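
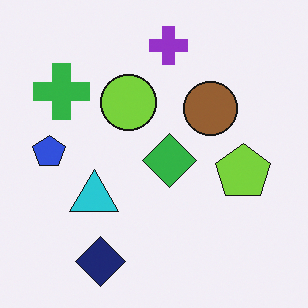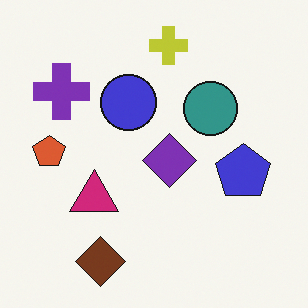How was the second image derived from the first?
It was hue-shifted by a moderate amount.

Every shape's color has rotated by the same amount around the hue wheel — a uniform hue shift.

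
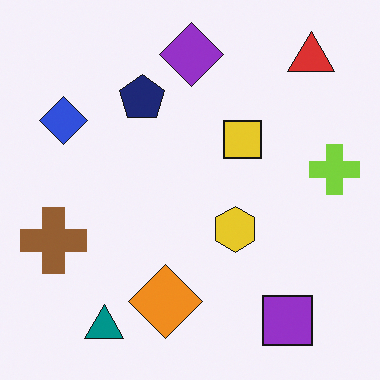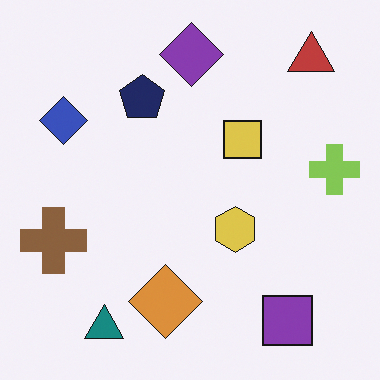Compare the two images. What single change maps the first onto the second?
This is the original image slightly desaturated.

All colors are more muted and greyish — a global saturation change.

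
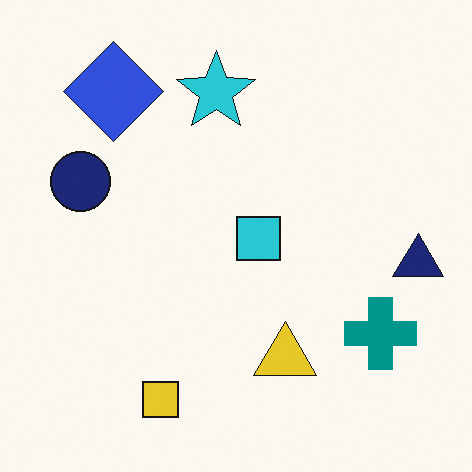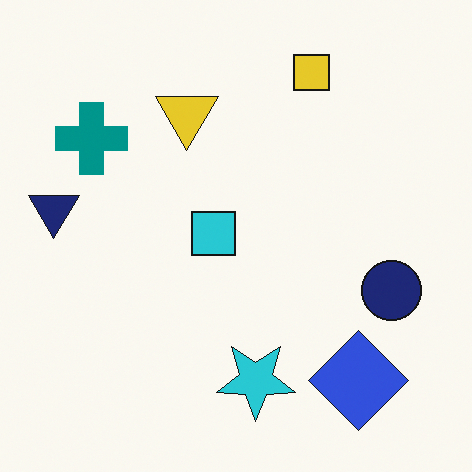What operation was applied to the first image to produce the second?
This is the original image rotated 180°.

The blue diamond sits in the top-left of the first image and the bottom-right of the second — consistent with a whole-image 180° rotation.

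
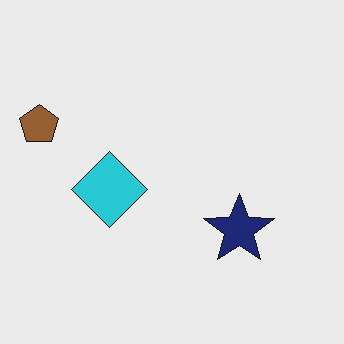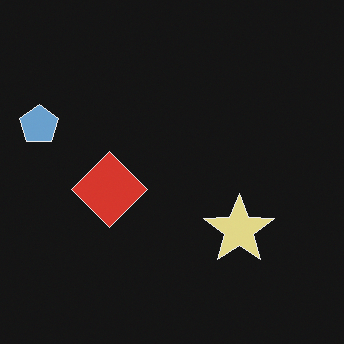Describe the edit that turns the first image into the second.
This is the original image color-inverted (negative).

The light background has become dark and every shape's color is its complement — a photographic negative.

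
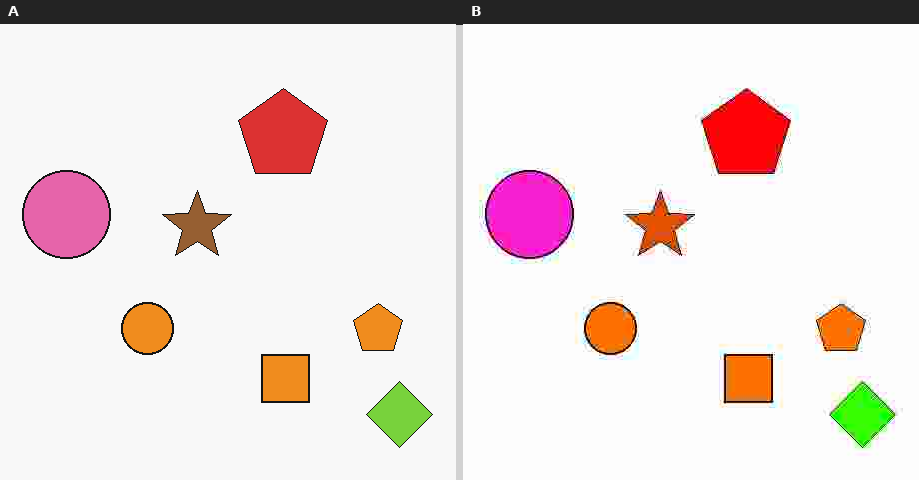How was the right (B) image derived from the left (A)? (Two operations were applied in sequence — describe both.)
The image was heavily oversaturated, then heavily JPEG-compressed with obvious blocking artifacts.

All colors are more vivid — a global saturation change. Blocky 8×8 compression artifacts appear around shape edges and the flat background shows ringing — characteristic JPEG degradation.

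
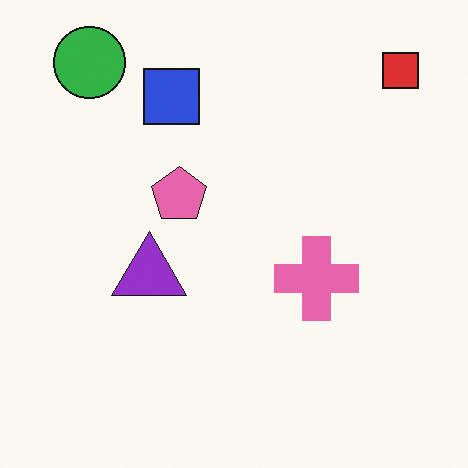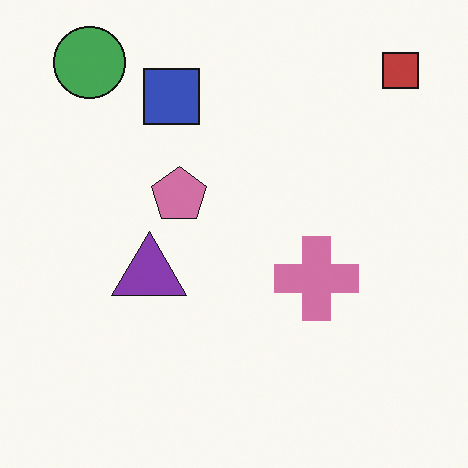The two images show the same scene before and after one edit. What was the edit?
Slightly desaturated.

All colors are more muted and greyish — a global saturation change.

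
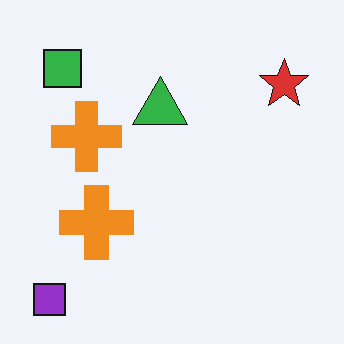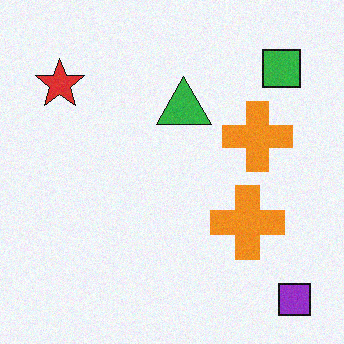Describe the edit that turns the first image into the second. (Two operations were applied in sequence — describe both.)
It was degraded with subtle gaussian noise, then flipped horizontally (left ↔ right).

Random speckle covers the whole image, including the flat background. The purple square is in the bottom-left of the first image and the bottom-right of the second — shapes on opposite sides of the vertical midline have swapped in a mirror flip.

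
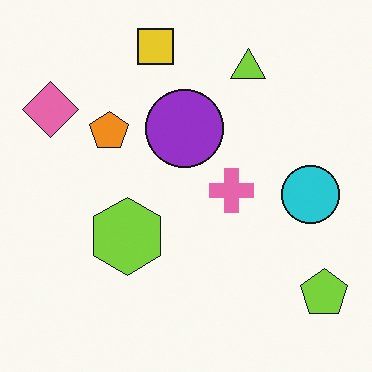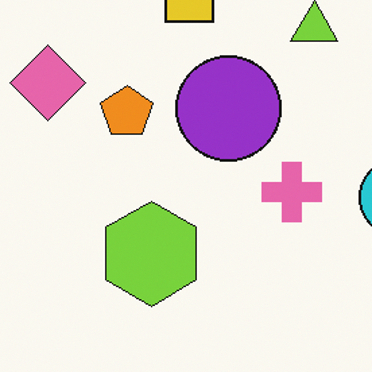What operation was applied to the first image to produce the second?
It was cropped slightly and scaled back up.

The visible shapes are larger and the field of view is narrower; shapes near the original edges may be partly or wholly outside the frame — a crop-and-rescale.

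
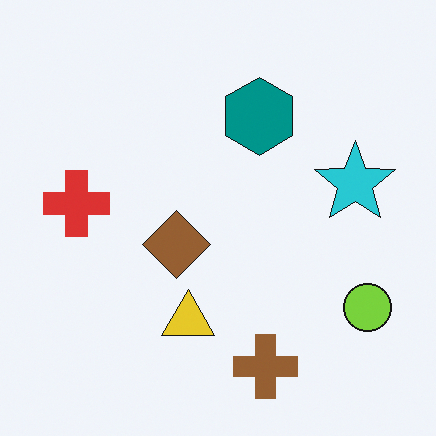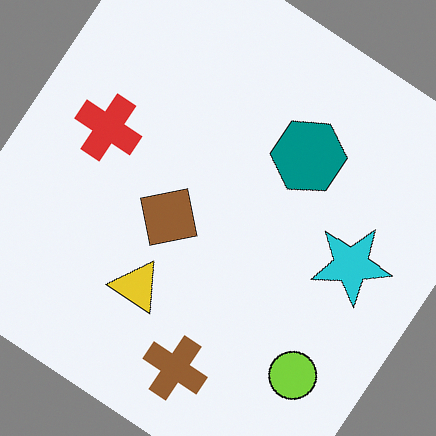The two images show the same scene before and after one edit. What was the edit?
It was rotated clockwise by a large amount — several tens of degrees.

Every shape is tilted by the same angle and the image corners show triangular fill wedges — a whole-image rotation by a non-right angle.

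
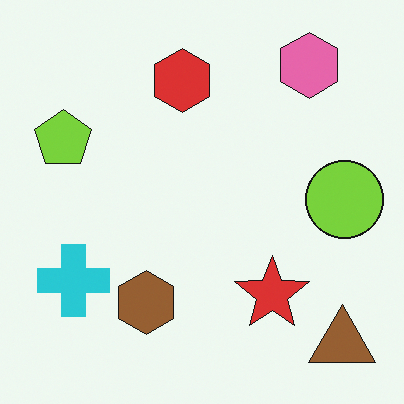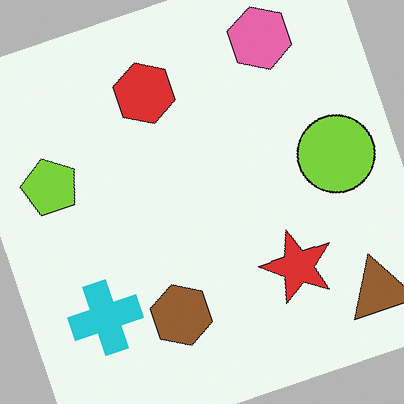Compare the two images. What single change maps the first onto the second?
The second image is the first rotated counter-clockwise by a clearly visible amount.

Every shape is tilted by the same angle and the image corners show triangular fill wedges — a whole-image rotation by a non-right angle.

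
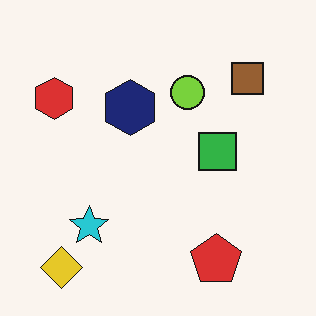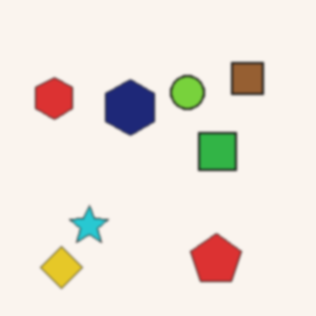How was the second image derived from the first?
The transformation is: given a subtle gaussian blur.

Shape edges and outlines are uniformly softened across the whole image.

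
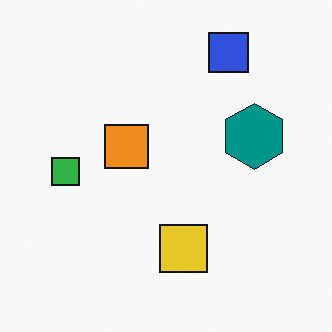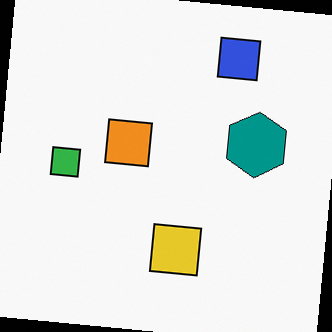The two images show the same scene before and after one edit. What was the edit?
This is the original image rotated clockwise by a few degrees.

Every shape is tilted by the same angle and the image corners show triangular fill wedges — a whole-image rotation by a non-right angle.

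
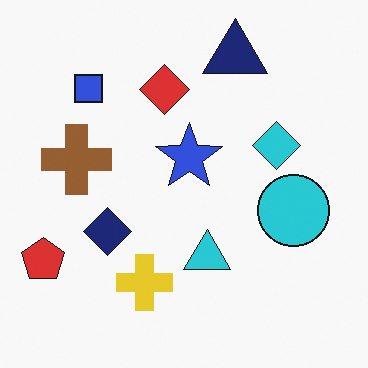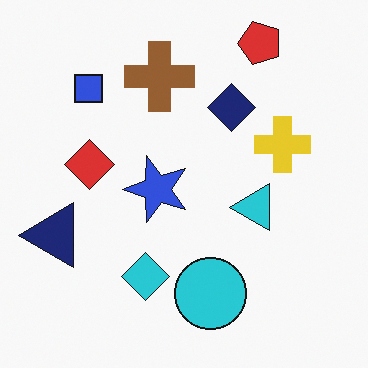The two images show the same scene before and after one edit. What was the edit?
The image was transposed (reflected across the top-left ↔ bottom-right diagonal).

Shapes have swapped their row and column positions — what was in the top-right is now in the bottom-left — a diagonal reflection.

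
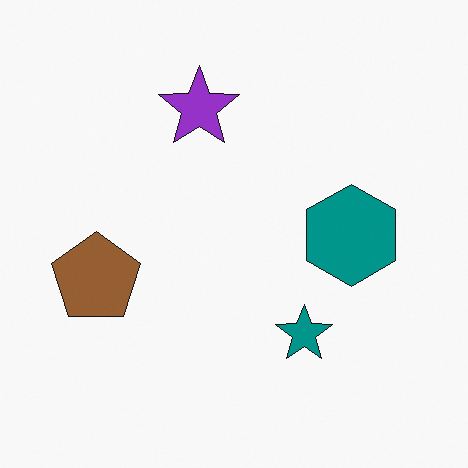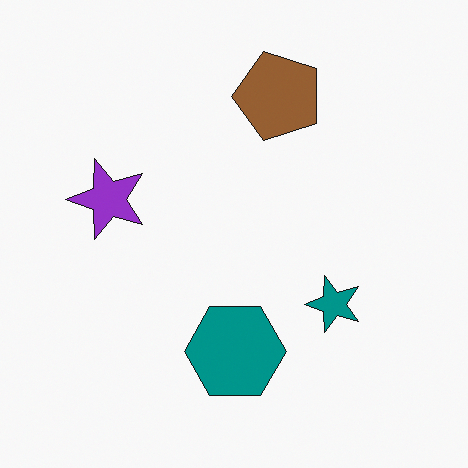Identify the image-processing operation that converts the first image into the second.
The transformation is: transposed (reflected across the top-left ↔ bottom-right diagonal).

Shapes have swapped their row and column positions — what was in the top-right is now in the bottom-left — a diagonal reflection.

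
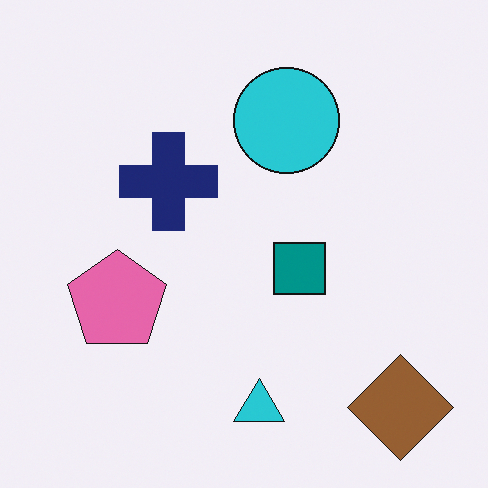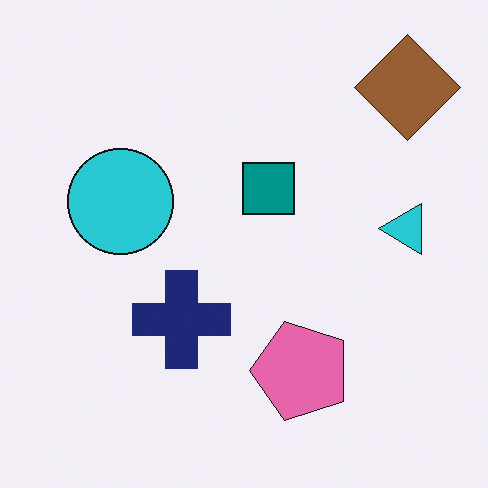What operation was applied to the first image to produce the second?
Rotated 90° counter-clockwise.

The brown diamond sits in the bottom-right of the first image and the top-right of the second — consistent with a whole-image 90° counter-clockwise rotation.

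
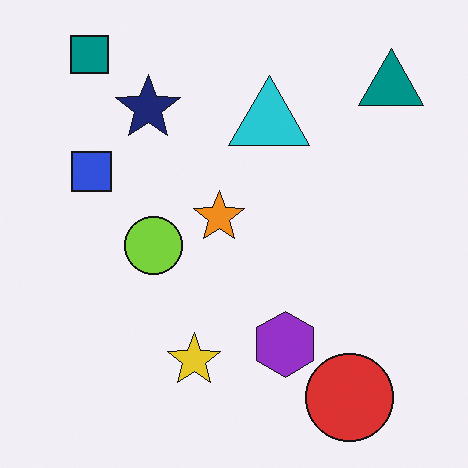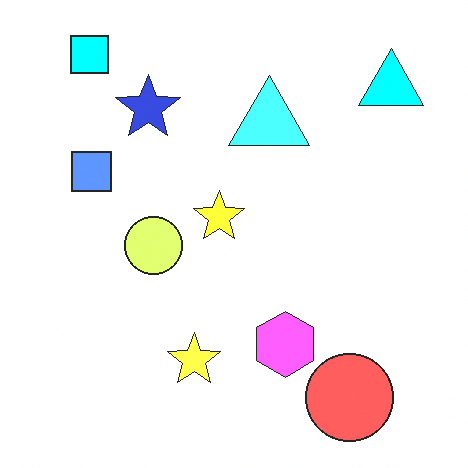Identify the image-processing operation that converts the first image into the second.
The image was substantially brightened.

Every pixel — background and shapes alike — is uniformly brightened.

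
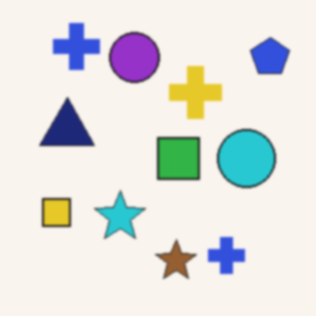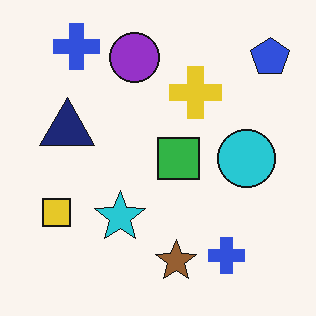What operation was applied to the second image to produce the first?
Lightly blurred.

Shape edges and outlines are uniformly softened across the whole image.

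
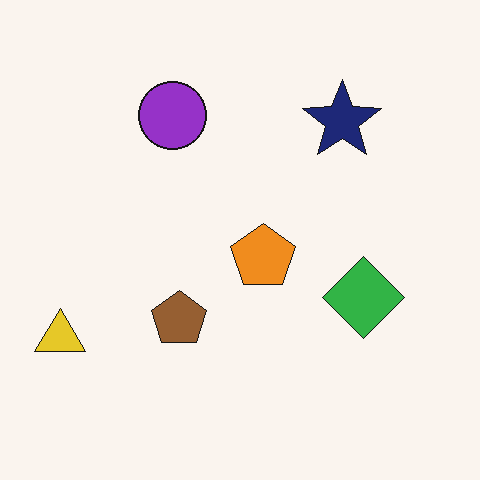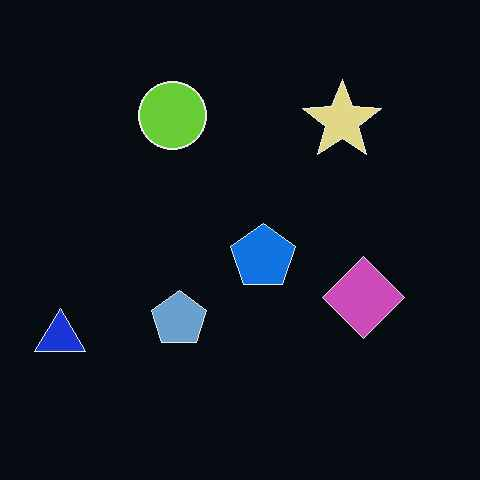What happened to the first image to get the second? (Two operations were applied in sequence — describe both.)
The image was color-inverted (negative), then JPEG-compressed with visible artifacts.

The light background has become dark and every shape's color is its complement — a photographic negative. Blocky 8×8 compression artifacts appear around shape edges and the flat background shows ringing — characteristic JPEG degradation.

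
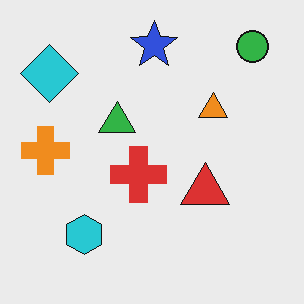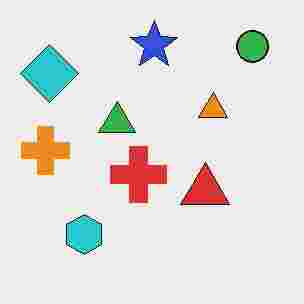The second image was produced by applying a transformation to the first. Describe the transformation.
This is the original image degraded with heavy JPEG compression.

Blocky 8×8 compression artifacts appear around shape edges and the flat background shows ringing — characteristic JPEG degradation.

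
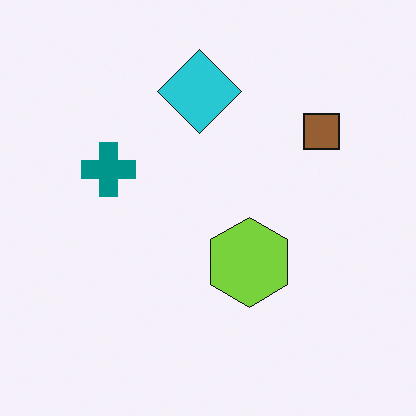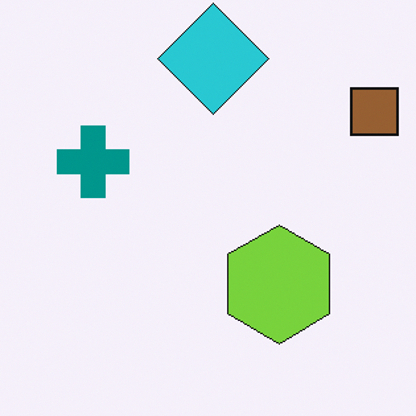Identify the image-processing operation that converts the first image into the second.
This is the original image cropped to a modestly smaller region and rescaled.

The visible shapes are larger and the field of view is narrower; shapes near the original edges may be partly or wholly outside the frame — a crop-and-rescale.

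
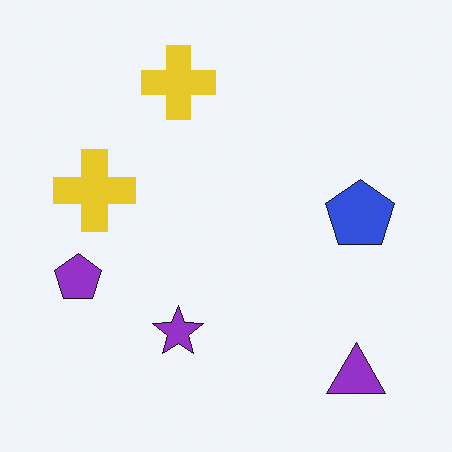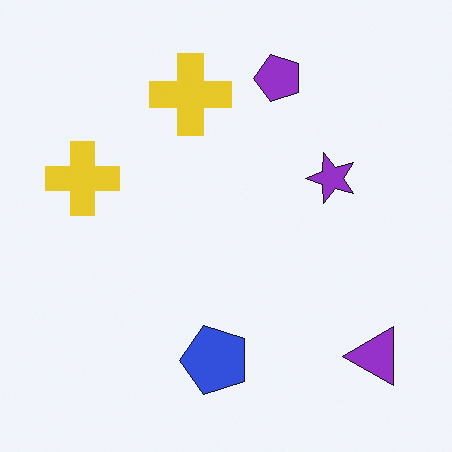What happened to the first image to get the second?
The second image is the first transposed (reflected across the top-left ↔ bottom-right diagonal).

Shapes have swapped their row and column positions — what was in the top-right is now in the bottom-left — a diagonal reflection.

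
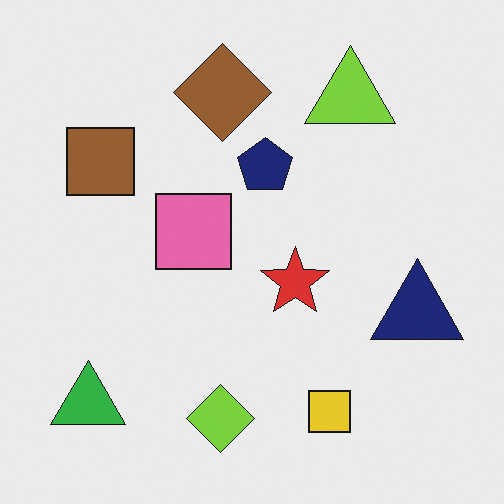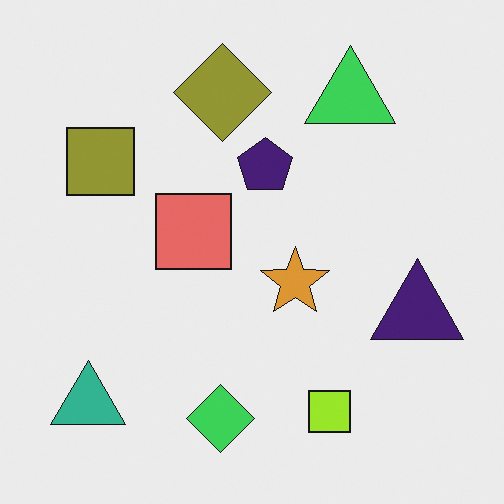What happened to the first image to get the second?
It was hue-shifted slightly.

Every shape's color has rotated by the same amount around the hue wheel — a uniform hue shift.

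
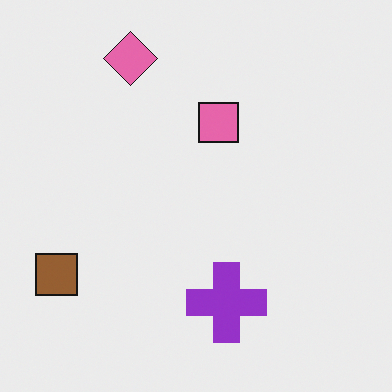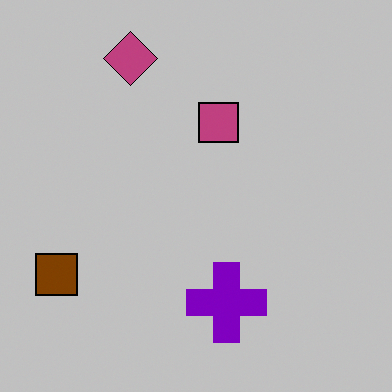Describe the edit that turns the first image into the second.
The image was aggressively posterized.

Each flat color has snapped to a coarser quantized level — most visibly, the near-white background has dropped to a flat grey.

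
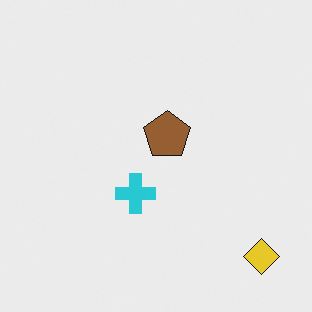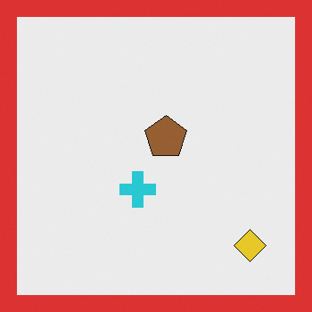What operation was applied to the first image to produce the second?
This is the original image framed with a red border.

A solid red frame runs around the edge of the second image, with the content slightly shrunk inside it.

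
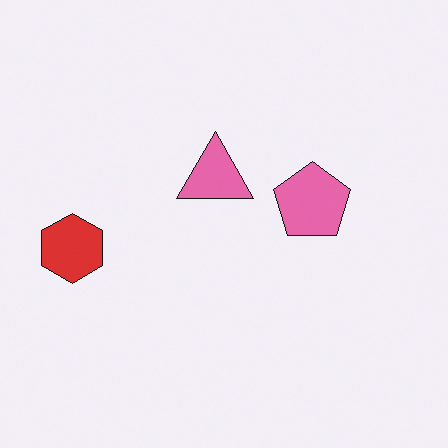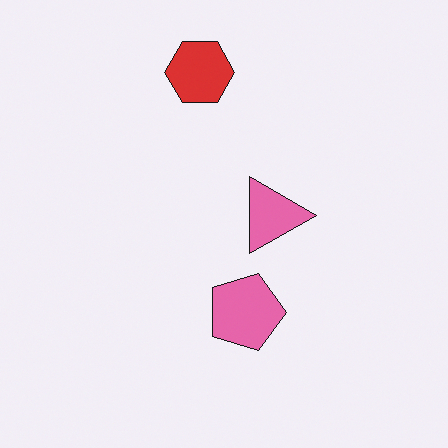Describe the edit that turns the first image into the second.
The transformation is: rotated 90° clockwise.

The red hexagon sits in the left of the first image and the top of the second — consistent with a whole-image 90° clockwise rotation.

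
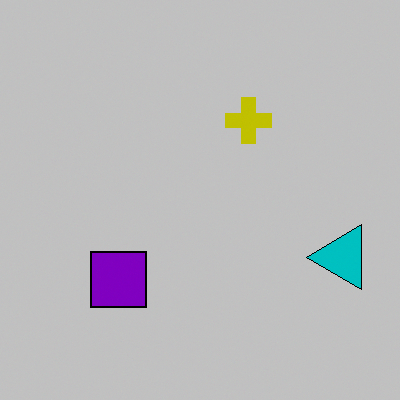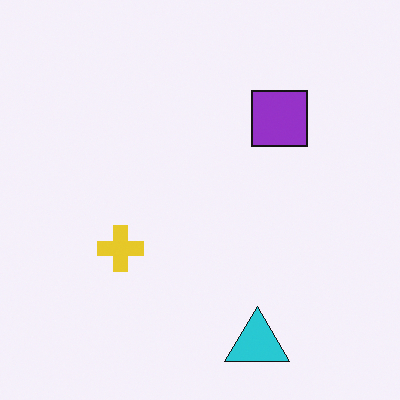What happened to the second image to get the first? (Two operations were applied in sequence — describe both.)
The first image is the second heavily posterized to just a handful of flat colors, then transposed (reflected across the top-left ↔ bottom-right diagonal).

Each flat color has snapped to a coarser quantized level — most visibly, the near-white background has dropped to a flat grey. Shapes have swapped their row and column positions — what was in the top-right is now in the bottom-left — a diagonal reflection.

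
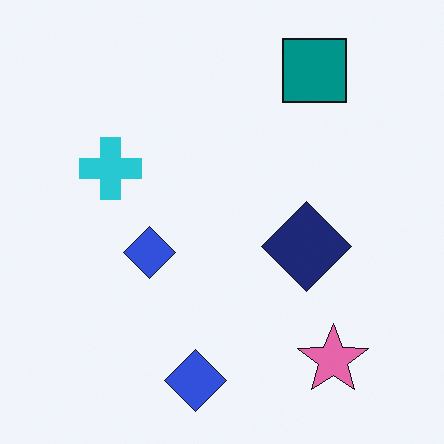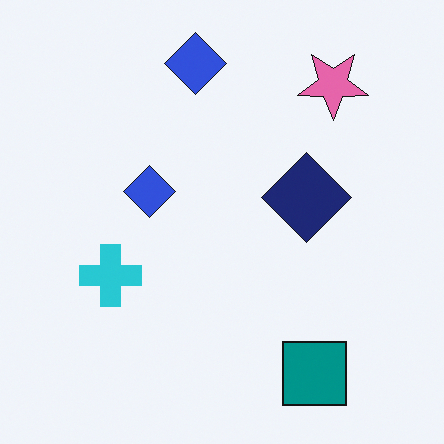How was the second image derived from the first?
It was flipped vertically (top ↔ bottom).

The teal square is in the top-right of the first image and the bottom-right of the second — shapes on opposite sides of the horizontal midline have swapped in a mirror flip.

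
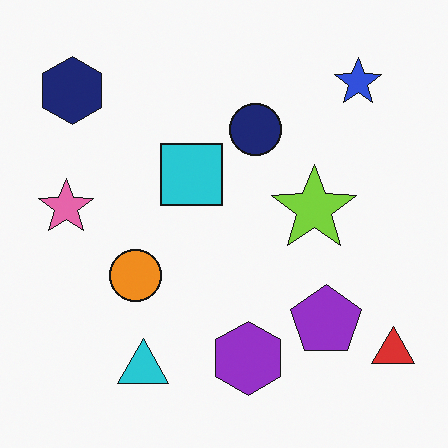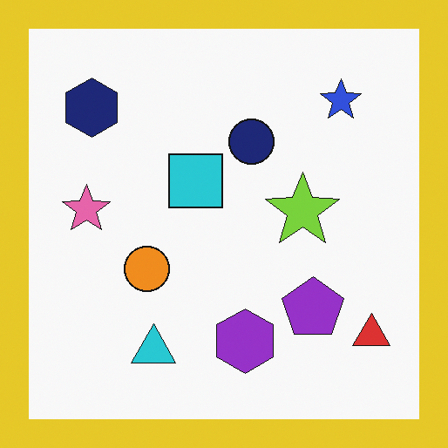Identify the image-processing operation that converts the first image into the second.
It was framed with a yellow border.

A solid yellow frame runs around the edge of the second image, with the content slightly shrunk inside it.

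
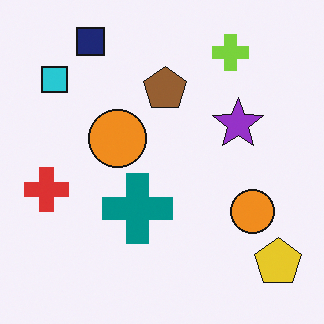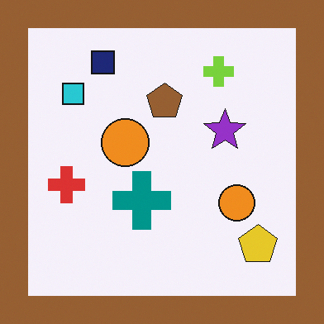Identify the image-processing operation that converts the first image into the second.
Framed with a brown border.

A solid brown frame runs around the edge of the second image, with the content slightly shrunk inside it.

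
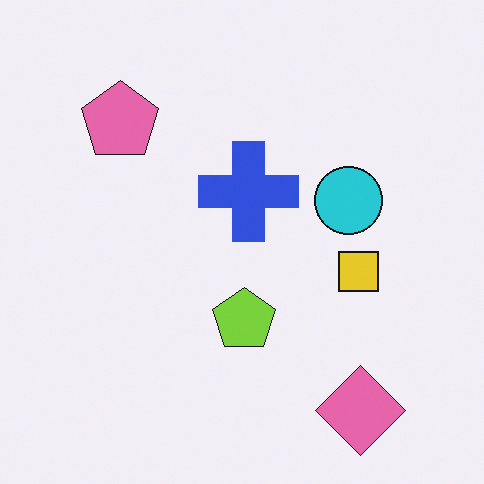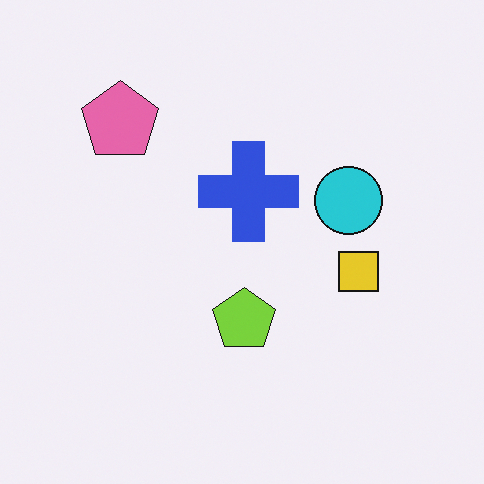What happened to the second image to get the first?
The image was overlaid with an additional pink diamond.

A pink diamond appears in the first image that is absent from the second.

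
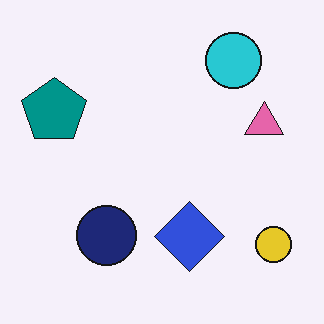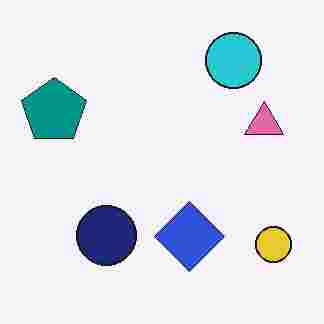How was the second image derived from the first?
This is the original image degraded with heavy JPEG compression.

Blocky 8×8 compression artifacts appear around shape edges and the flat background shows ringing — characteristic JPEG degradation.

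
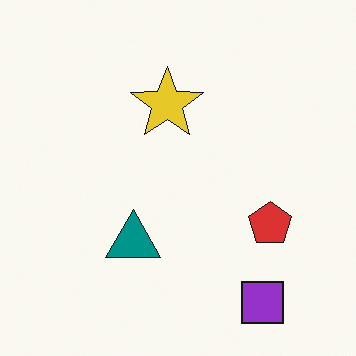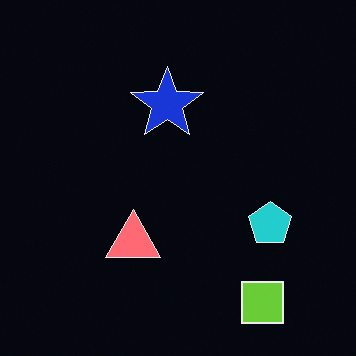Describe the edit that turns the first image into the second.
The image was color-inverted (negative).

The light background has become dark and every shape's color is its complement — a photographic negative.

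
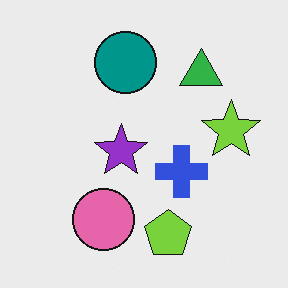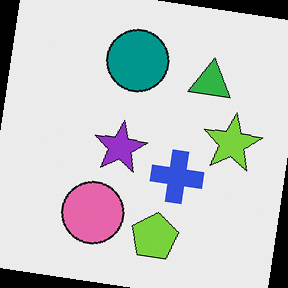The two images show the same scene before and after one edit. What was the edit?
The image was rotated clockwise by a slight angle.

Every shape is tilted by the same angle and the image corners show triangular fill wedges — a whole-image rotation by a non-right angle.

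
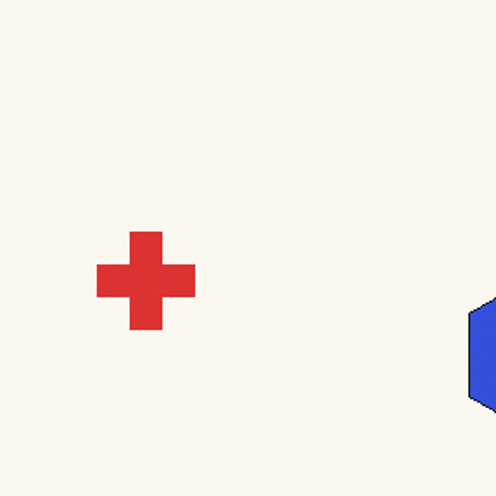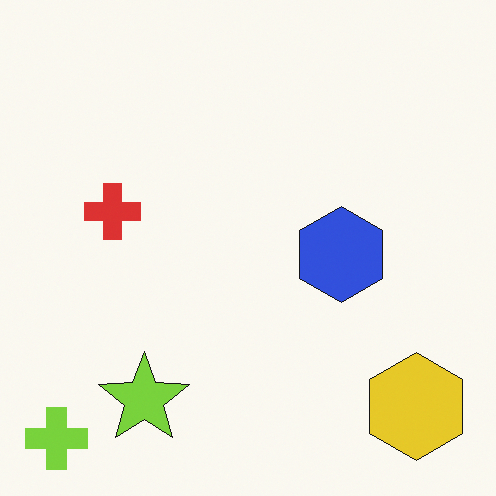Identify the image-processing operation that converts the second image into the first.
It was cropped tightly and scaled back up.

The visible shapes are larger and the field of view is narrower; shapes near the original edges may be partly or wholly outside the frame — a crop-and-rescale.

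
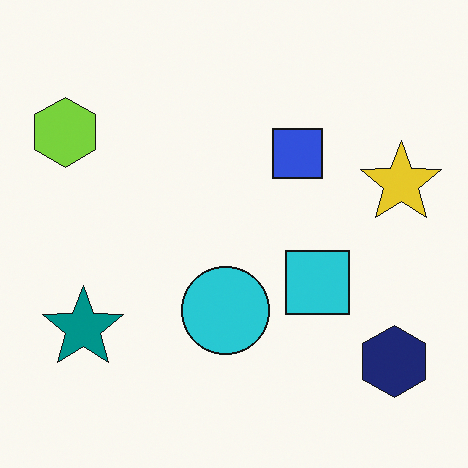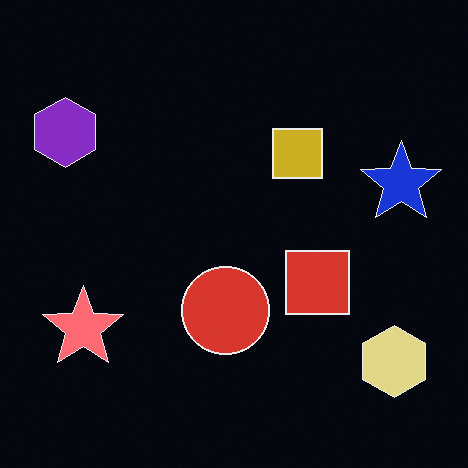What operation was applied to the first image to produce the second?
The image was color-inverted (negative).

The light background has become dark and every shape's color is its complement — a photographic negative.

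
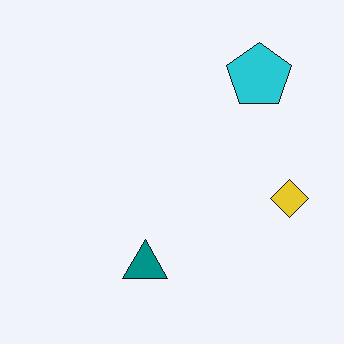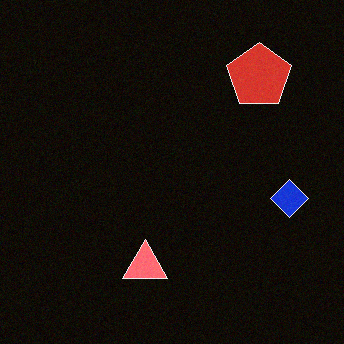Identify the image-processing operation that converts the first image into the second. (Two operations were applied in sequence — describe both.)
The image was color-inverted (negative), then degraded with subtle gaussian noise.

The light background has become dark and every shape's color is its complement — a photographic negative. Random speckle covers the whole image, including the flat background.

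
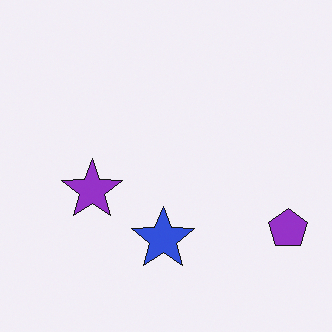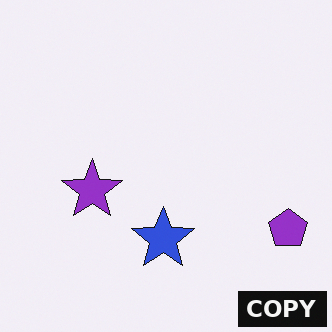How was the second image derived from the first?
The transformation is: watermarked with the text "COPY" in the lower-right corner.

A dark label reading "COPY" appears in the lower-right corner.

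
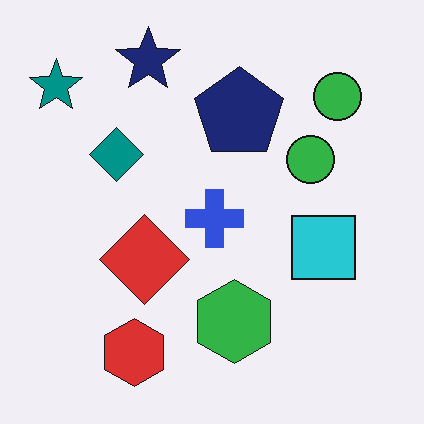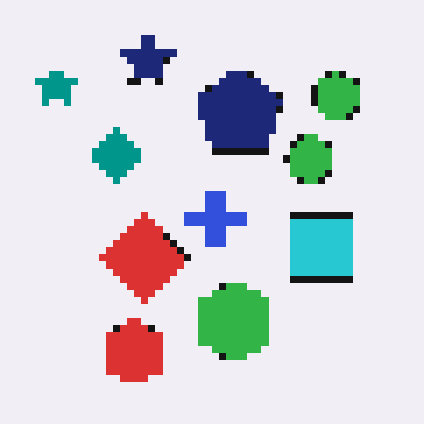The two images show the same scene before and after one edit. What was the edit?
Moderately pixelated.

Shapes are reduced to large square blocks; fine edges and outlines are lost — a downscale-then-upscale (mosaic) effect.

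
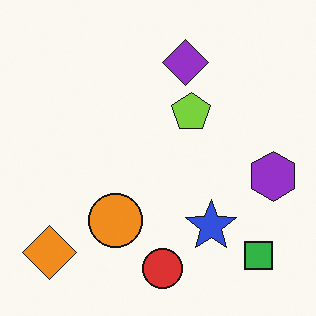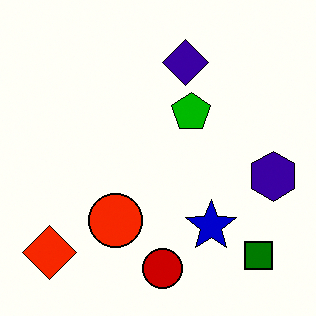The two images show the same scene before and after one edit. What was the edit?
It was given much higher contrast.

Tones are pushed away from mid-grey across the whole image — a global contrast change.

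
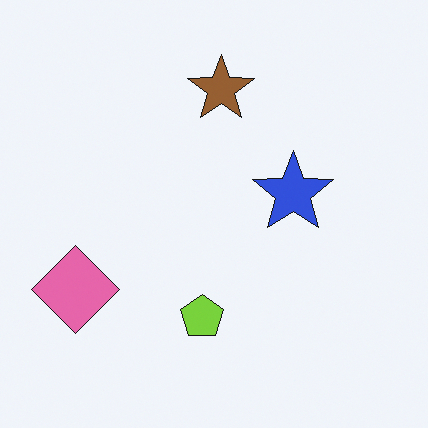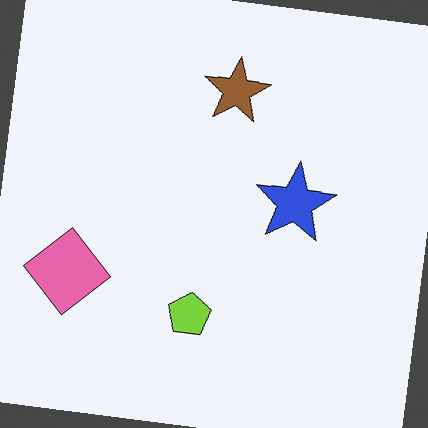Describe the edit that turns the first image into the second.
It was rotated clockwise by a small amount.

Every shape is tilted by the same angle and the image corners show triangular fill wedges — a whole-image rotation by a non-right angle.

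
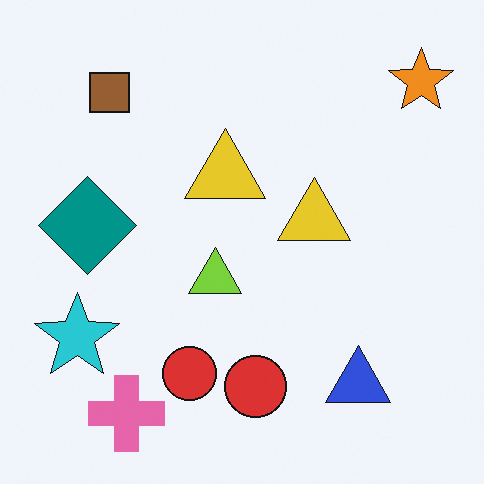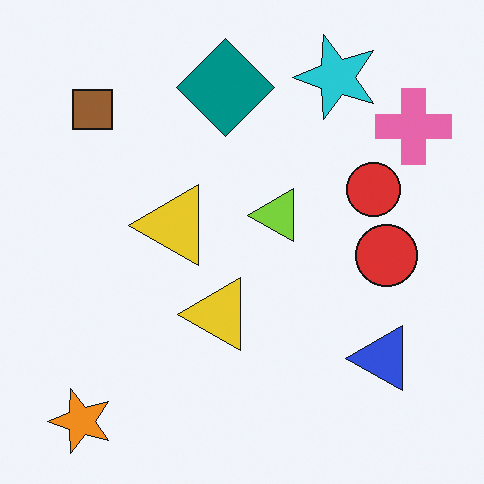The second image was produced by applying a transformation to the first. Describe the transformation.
The second image is the first transposed (reflected across the top-left ↔ bottom-right diagonal).

Shapes have swapped their row and column positions — what was in the top-right is now in the bottom-left — a diagonal reflection.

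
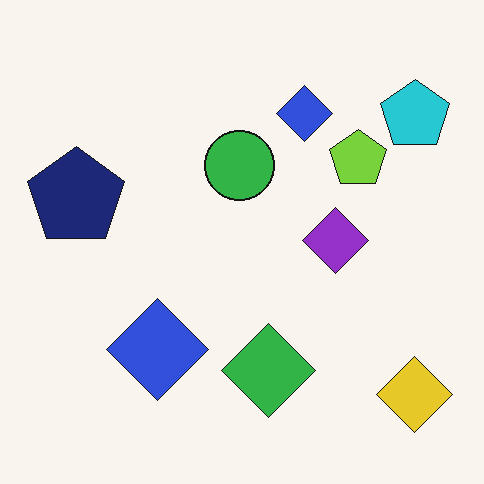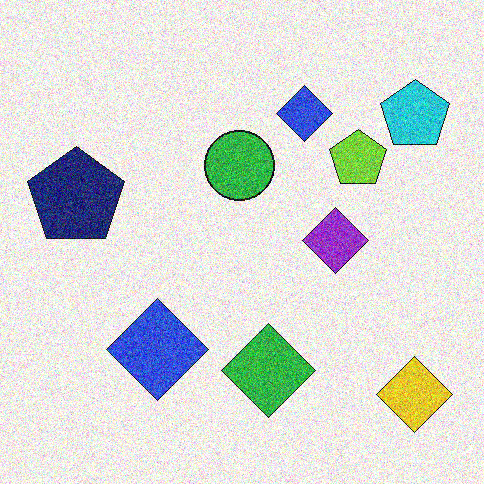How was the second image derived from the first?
Degraded with strong gaussian noise.

Random speckle covers the whole image, including the flat background.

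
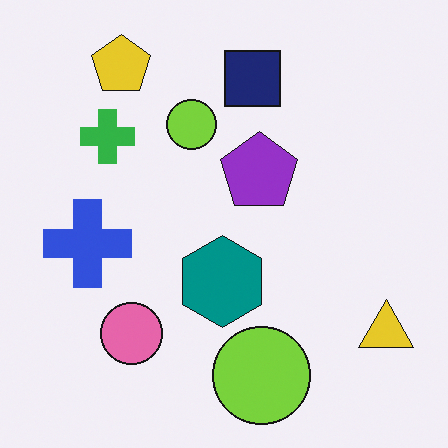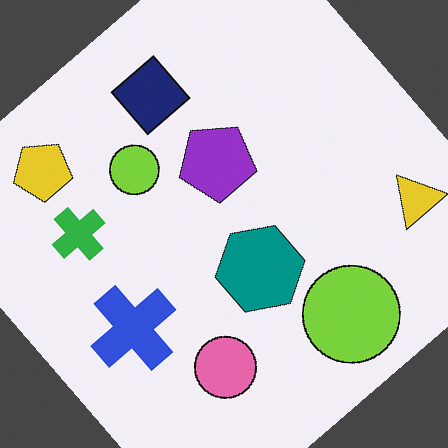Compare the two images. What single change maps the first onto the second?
This is the original image rotated counter-clockwise by a large amount — several tens of degrees.

Every shape is tilted by the same angle and the image corners show triangular fill wedges — a whole-image rotation by a non-right angle.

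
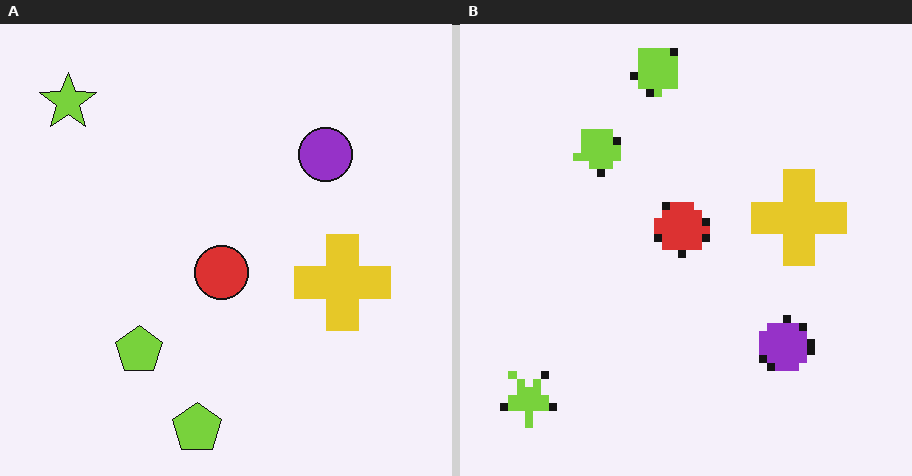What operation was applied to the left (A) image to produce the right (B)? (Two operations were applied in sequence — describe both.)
The right (B) image is the left (A) pixelated into visible square blocks, then flipped vertically (top ↔ bottom).

Shapes are reduced to large square blocks; fine edges and outlines are lost — a downscale-then-upscale (mosaic) effect. The lime star is in the top-left of the left (A) image and the bottom-left of the right (B) — shapes on opposite sides of the horizontal midline have swapped in a mirror flip.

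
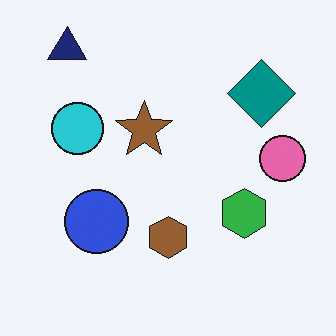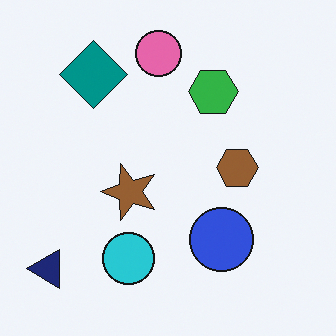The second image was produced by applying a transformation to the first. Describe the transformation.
It was rotated 90° counter-clockwise.

The navy triangle sits in the top-left of the first image and the bottom-left of the second — consistent with a whole-image 90° counter-clockwise rotation.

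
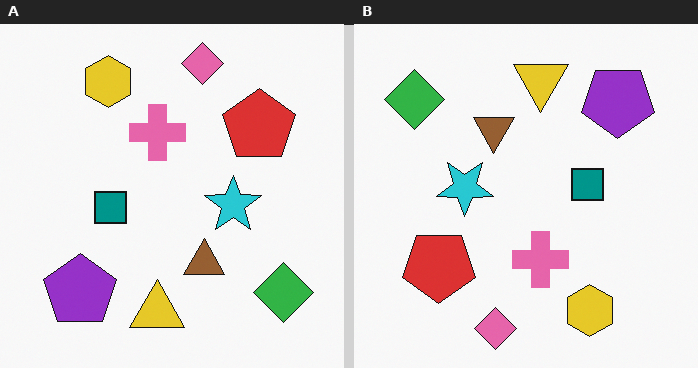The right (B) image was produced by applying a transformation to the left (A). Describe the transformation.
This is the original image rotated 180°.

The green diamond sits in the bottom-right of the left (A) image and the top-left of the right (B) — consistent with a whole-image 180° rotation.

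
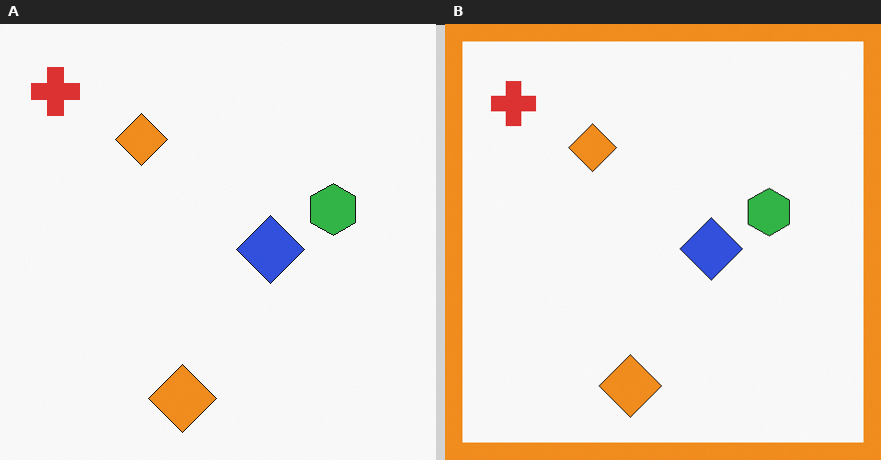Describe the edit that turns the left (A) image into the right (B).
The image was framed with a orange border.

A solid orange frame runs around the edge of the right (B) image, with the content slightly shrunk inside it.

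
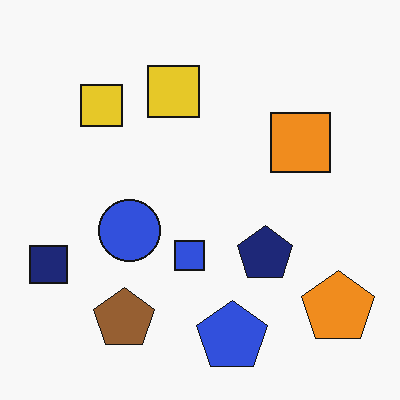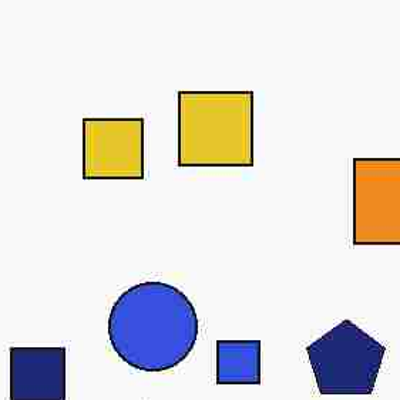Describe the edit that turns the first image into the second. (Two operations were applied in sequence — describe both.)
This is the original image degraded with heavy JPEG compression, then cropped to a modestly smaller region and rescaled.

Blocky 8×8 compression artifacts appear around shape edges and the flat background shows ringing — characteristic JPEG degradation. The visible shapes are larger and the field of view is narrower; shapes near the original edges may be partly or wholly outside the frame — a crop-and-rescale.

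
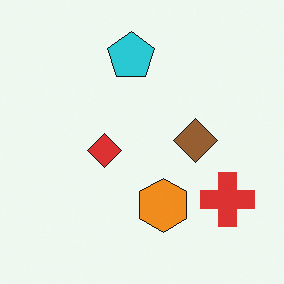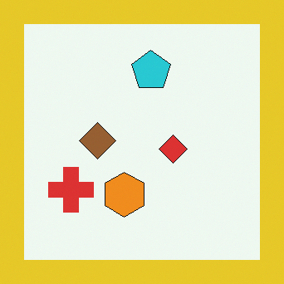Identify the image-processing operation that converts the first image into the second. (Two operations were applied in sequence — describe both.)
It was flipped horizontally (left ↔ right), then framed with a yellow border.

The red cross is in the bottom-right of the first image and the bottom-left of the second — shapes on opposite sides of the vertical midline have swapped in a mirror flip. A solid yellow frame runs around the edge of the second image, with the content slightly shrunk inside it.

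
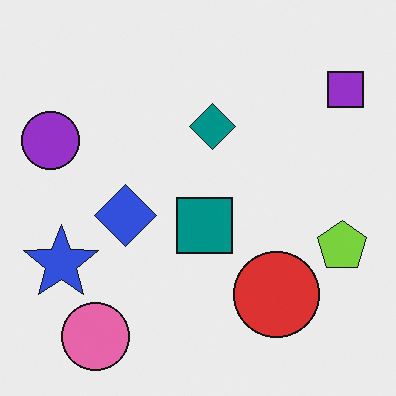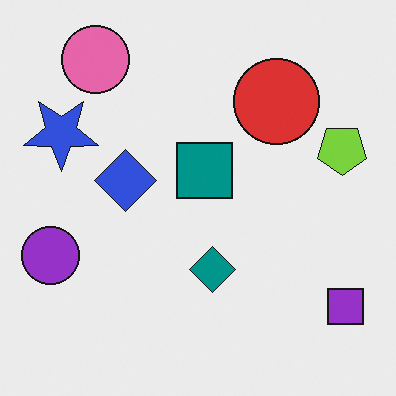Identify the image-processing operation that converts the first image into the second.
This is the original image flipped vertically (top ↔ bottom).

The pink circle is in the bottom-left of the first image and the top-left of the second — shapes on opposite sides of the horizontal midline have swapped in a mirror flip.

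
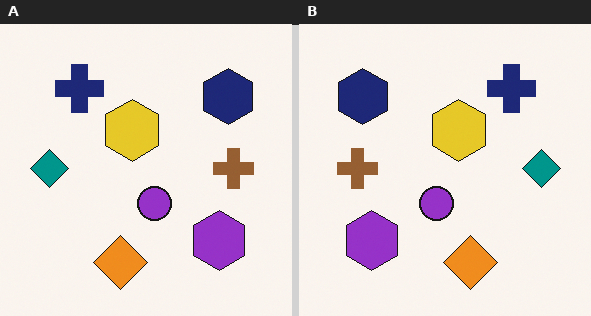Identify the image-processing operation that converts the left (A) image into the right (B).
The transformation is: flipped horizontally (left ↔ right).

The teal diamond is in the left of the left (A) image and the right of the right (B) — shapes on opposite sides of the vertical midline have swapped in a mirror flip.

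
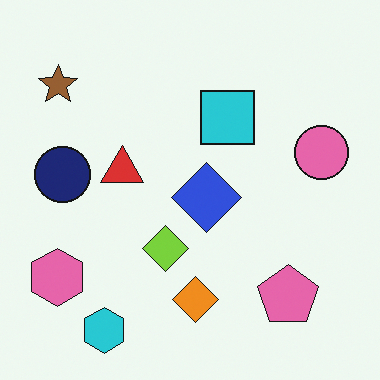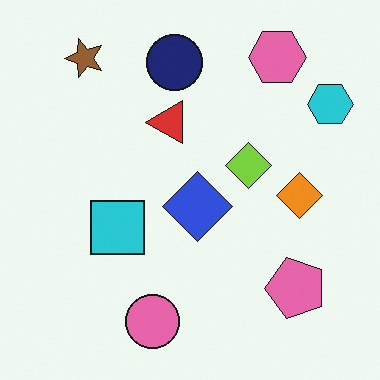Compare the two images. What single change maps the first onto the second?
The image was transposed (reflected across the top-left ↔ bottom-right diagonal).

Shapes have swapped their row and column positions — what was in the top-right is now in the bottom-left — a diagonal reflection.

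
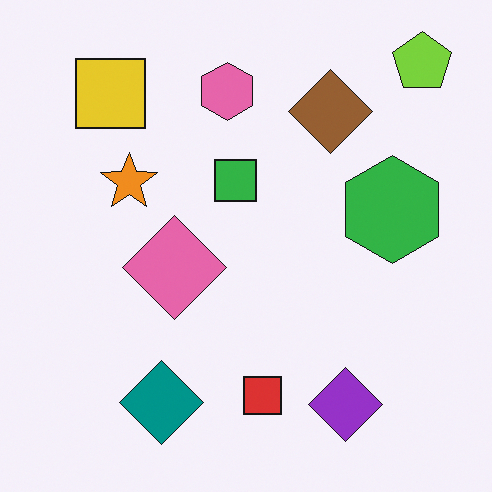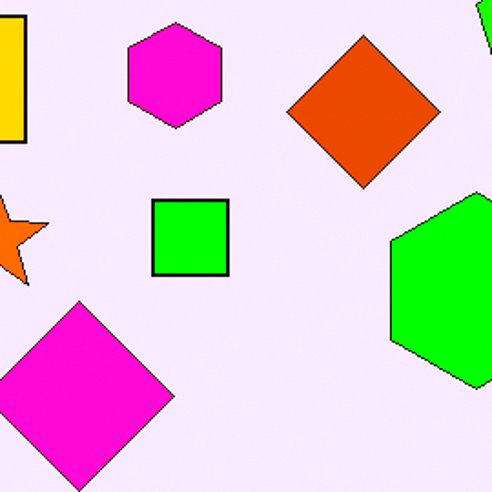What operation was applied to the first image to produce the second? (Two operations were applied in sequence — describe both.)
The second image is the first cropped to a noticeably smaller region and rescaled, then made much more vivid (saturation change).

The visible shapes are larger and the field of view is narrower; shapes near the original edges may be partly or wholly outside the frame — a crop-and-rescale. All colors are more vivid — a global saturation change.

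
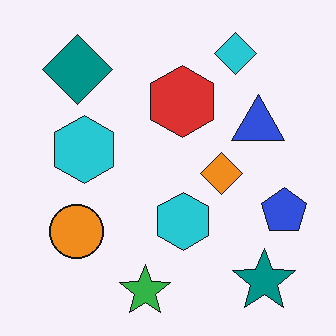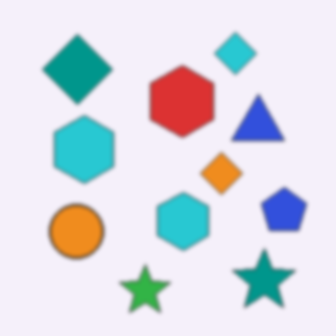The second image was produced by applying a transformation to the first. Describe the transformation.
The transformation is: lightly blurred.

Shape edges and outlines are uniformly softened across the whole image.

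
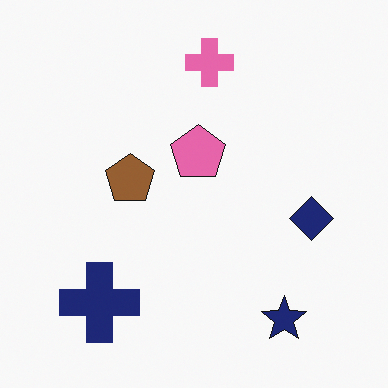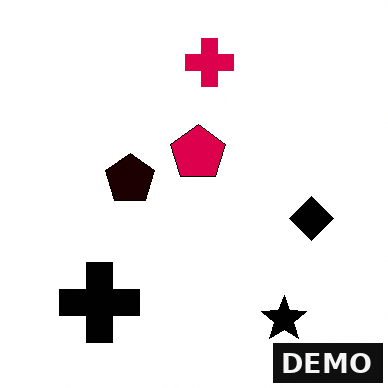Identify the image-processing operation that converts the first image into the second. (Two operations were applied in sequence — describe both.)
The transformation is: boosted in contrast, then watermarked with the text "DEMO" in the lower-right corner.

Tones are pushed away from mid-grey across the whole image — a global contrast change. A dark label reading "DEMO" appears in the lower-right corner.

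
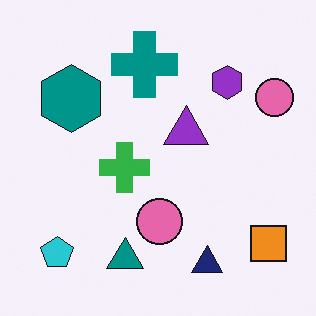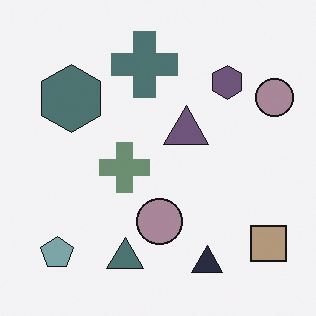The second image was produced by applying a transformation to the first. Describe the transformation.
The transformation is: heavily desaturated.

All colors are more muted and greyish — a global saturation change.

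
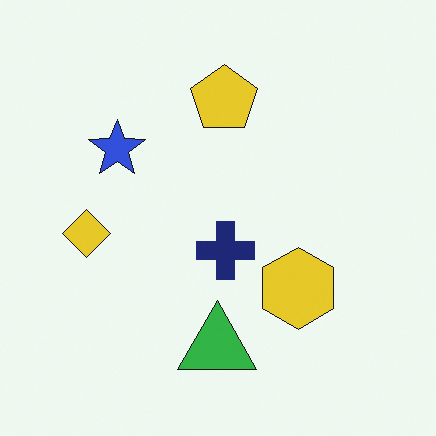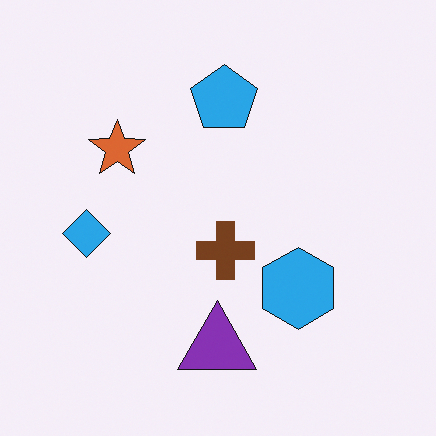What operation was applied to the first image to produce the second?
Hue-shifted by a moderate amount.

Every shape's color has rotated by the same amount around the hue wheel — a uniform hue shift.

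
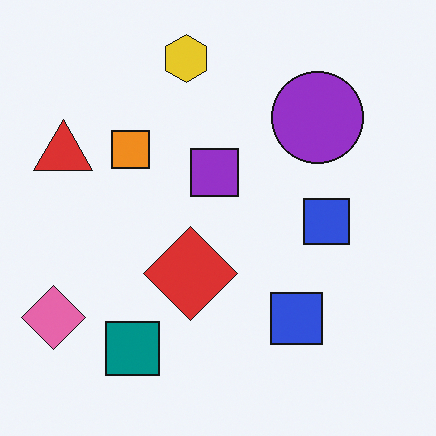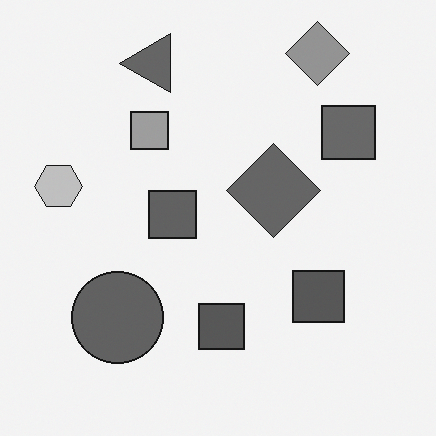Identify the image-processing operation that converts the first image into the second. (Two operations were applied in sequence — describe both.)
It was transposed (reflected across the top-left ↔ bottom-right diagonal), then converted to grayscale.

Shapes have swapped their row and column positions — what was in the top-right is now in the bottom-left — a diagonal reflection. All color is removed — every shape is now a shade of grey.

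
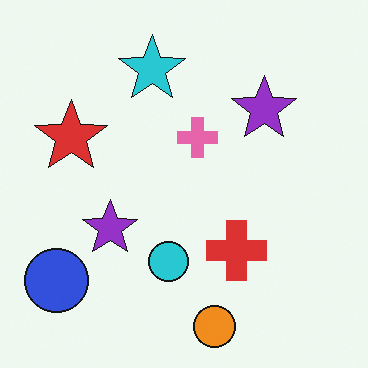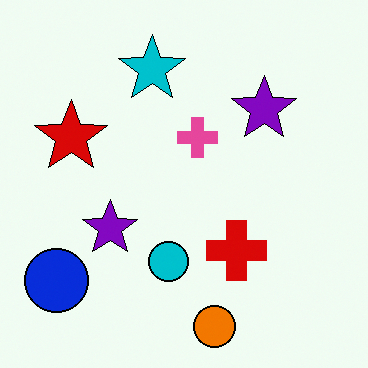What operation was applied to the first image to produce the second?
The image was given slightly increased contrast.

Tones are pushed away from mid-grey across the whole image — a global contrast change.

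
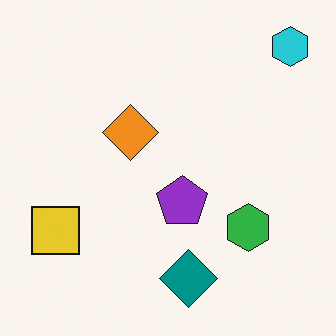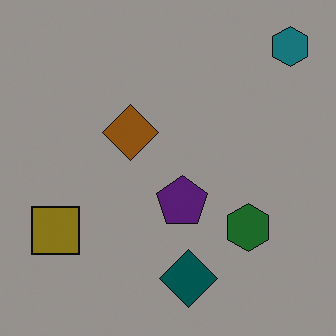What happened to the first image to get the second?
This is the original image noticeably darkened.

Every pixel — background and shapes alike — is uniformly darkened.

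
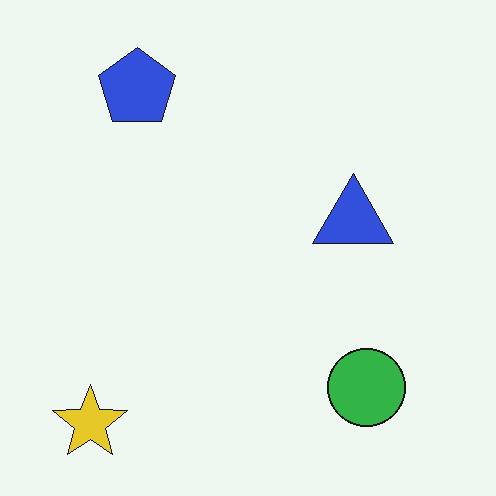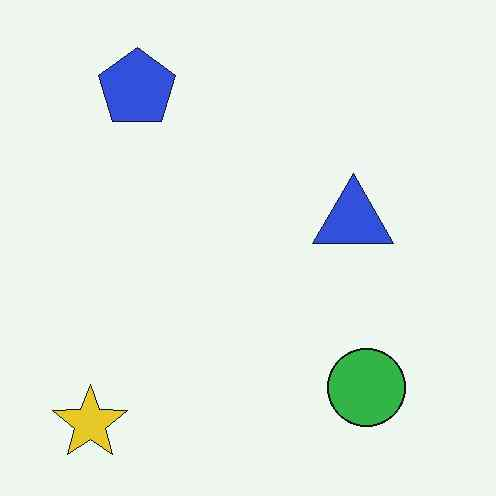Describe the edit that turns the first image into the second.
The transformation is: given moderate JPEG compression.

Blocky 8×8 compression artifacts appear around shape edges and the flat background shows ringing — characteristic JPEG degradation.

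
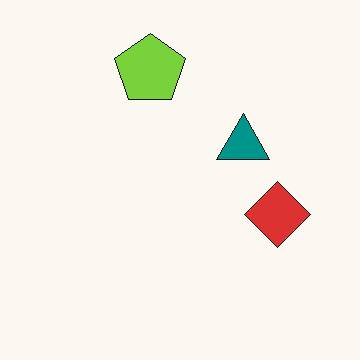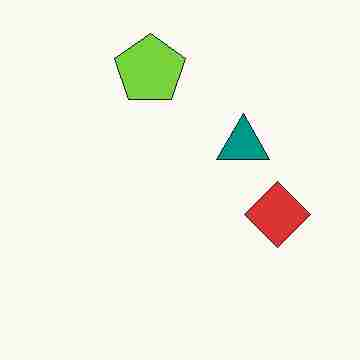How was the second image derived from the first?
This is the original image heavily JPEG-compressed with obvious blocking artifacts.

Blocky 8×8 compression artifacts appear around shape edges and the flat background shows ringing — characteristic JPEG degradation.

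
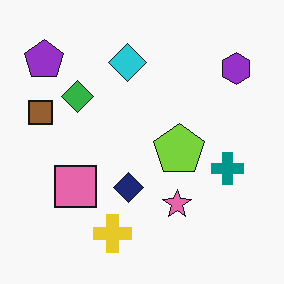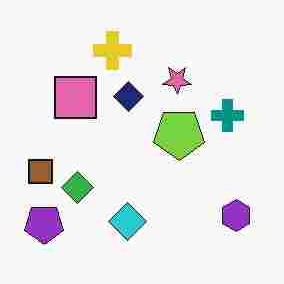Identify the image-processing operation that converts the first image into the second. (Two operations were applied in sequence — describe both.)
The transformation is: heavily JPEG-compressed with obvious blocking artifacts, then flipped vertically (top ↔ bottom).

Blocky 8×8 compression artifacts appear around shape edges and the flat background shows ringing — characteristic JPEG degradation. The yellow cross is in the bottom of the first image and the top of the second — shapes on opposite sides of the horizontal midline have swapped in a mirror flip.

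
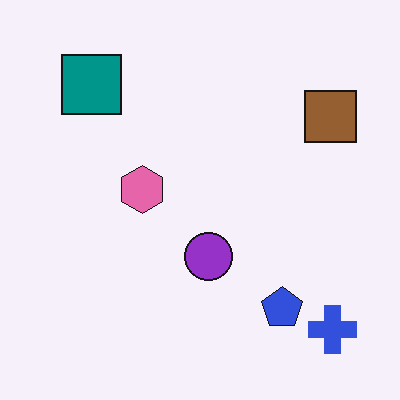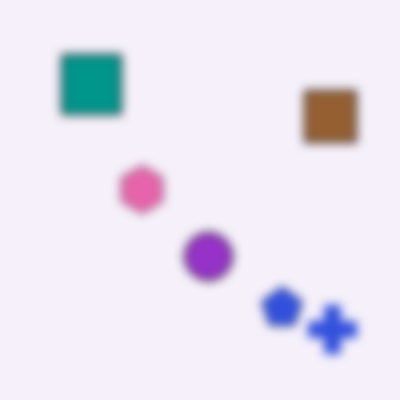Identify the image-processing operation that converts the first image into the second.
The transformation is: moderately blurred.

Shape edges and outlines are uniformly softened across the whole image.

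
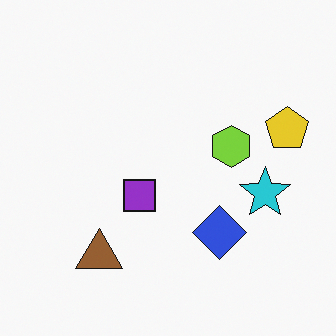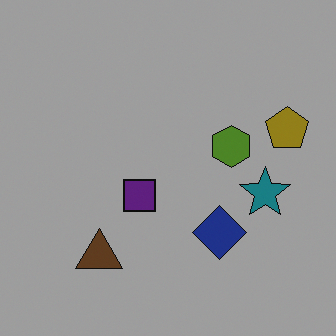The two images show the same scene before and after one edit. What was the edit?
The image was darkened a lot.

Every pixel — background and shapes alike — is uniformly darkened.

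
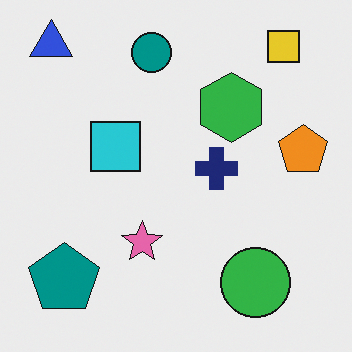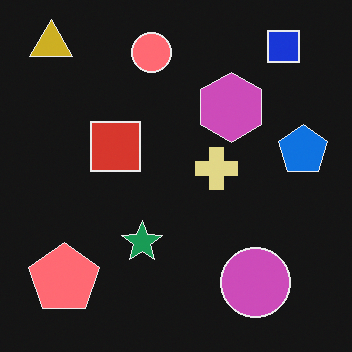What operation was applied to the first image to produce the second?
Color-inverted (negative).

The light background has become dark and every shape's color is its complement — a photographic negative.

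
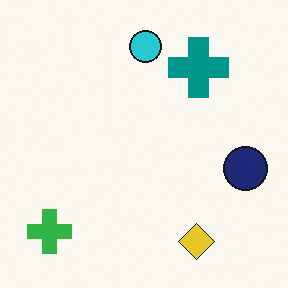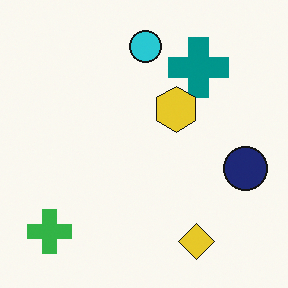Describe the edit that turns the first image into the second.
The transformation is: overlaid with an additional yellow hexagon.

A yellow hexagon appears in the second image that is absent from the first.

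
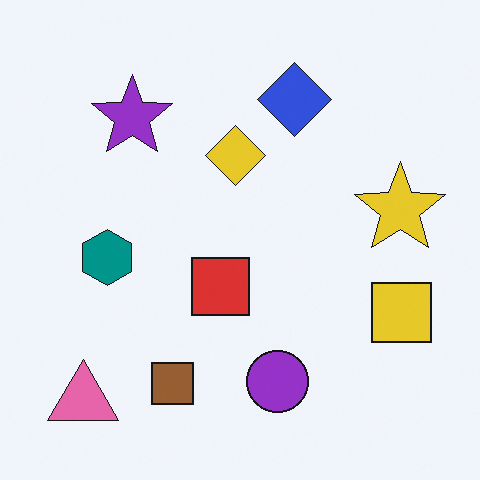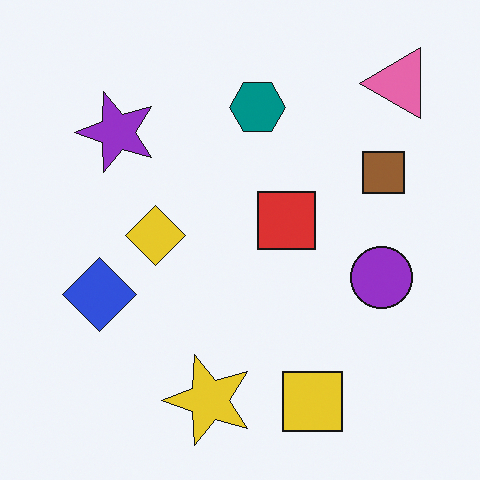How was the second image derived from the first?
The transformation is: transposed (reflected across the top-left ↔ bottom-right diagonal).

Shapes have swapped their row and column positions — what was in the top-right is now in the bottom-left — a diagonal reflection.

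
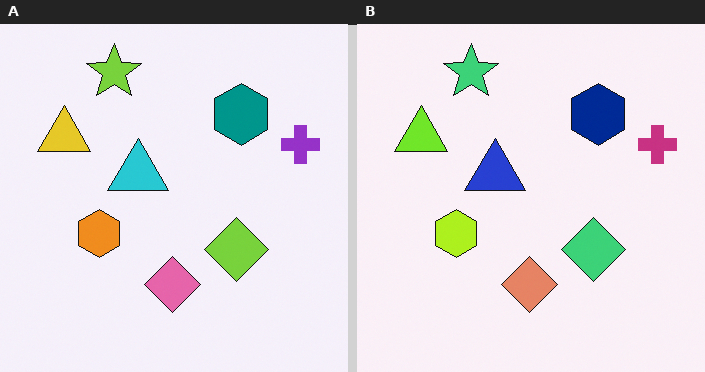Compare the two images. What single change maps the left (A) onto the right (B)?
It was hue-shifted by a small amount.

Every shape's color has rotated by the same amount around the hue wheel — a uniform hue shift.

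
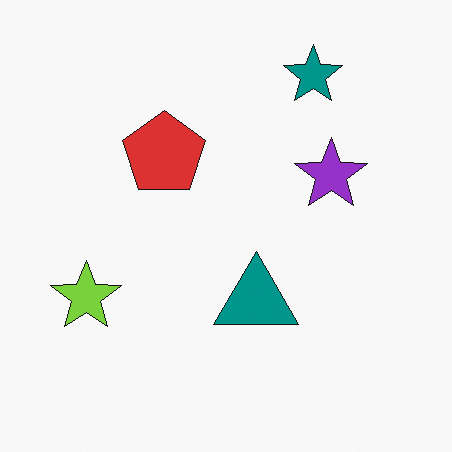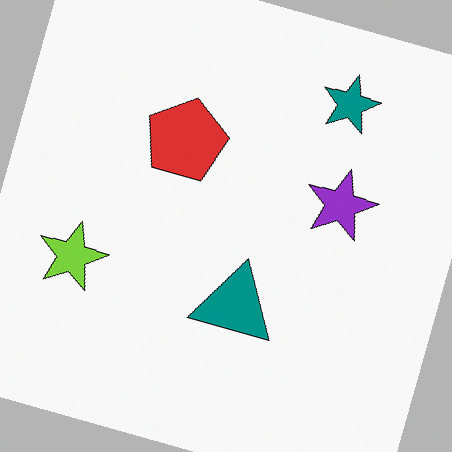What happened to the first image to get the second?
It was rotated clockwise by a moderate amount.

Every shape is tilted by the same angle and the image corners show triangular fill wedges — a whole-image rotation by a non-right angle.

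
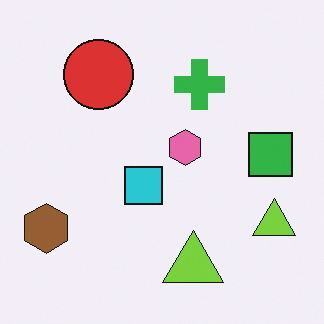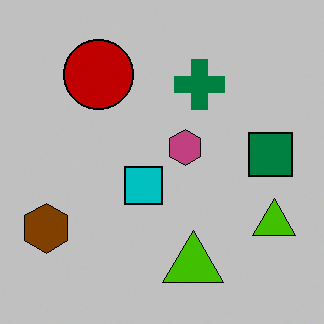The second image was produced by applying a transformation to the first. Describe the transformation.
This is the original image aggressively posterized.

Each flat color has snapped to a coarser quantized level — most visibly, the near-white background has dropped to a flat grey.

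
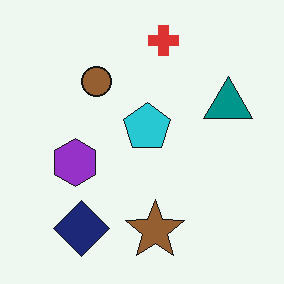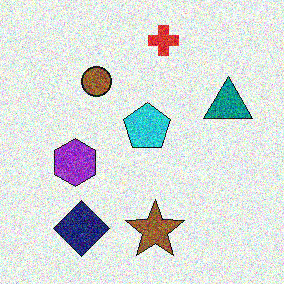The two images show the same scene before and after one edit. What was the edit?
The image was degraded with strong gaussian noise.

Random speckle covers the whole image, including the flat background.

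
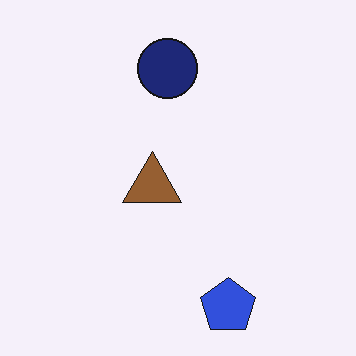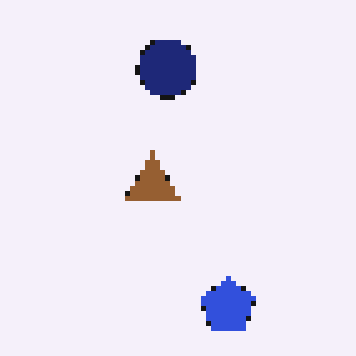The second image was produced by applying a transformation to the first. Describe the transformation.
It was mildly pixelated.

Shapes are reduced to large square blocks; fine edges and outlines are lost — a downscale-then-upscale (mosaic) effect.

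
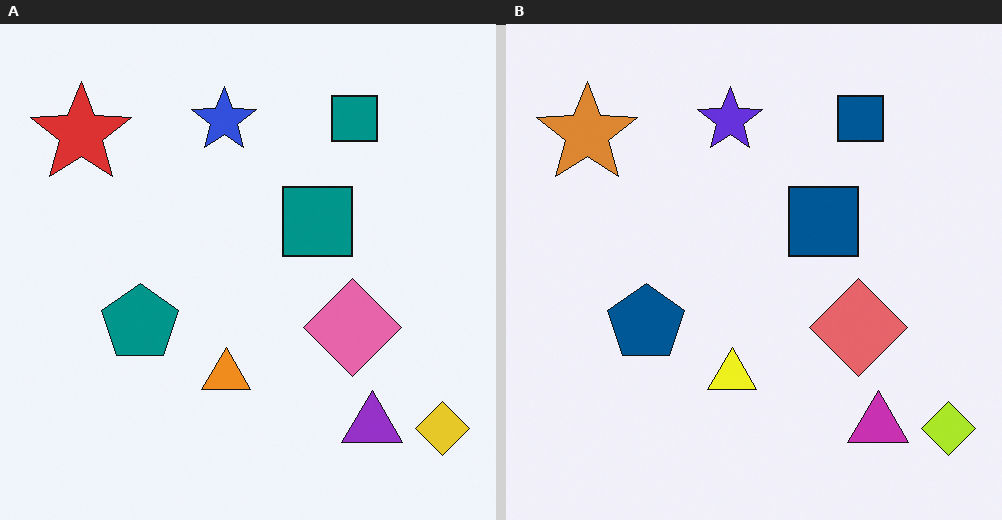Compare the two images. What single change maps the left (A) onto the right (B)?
The transformation is: hue-shifted slightly.

Every shape's color has rotated by the same amount around the hue wheel — a uniform hue shift.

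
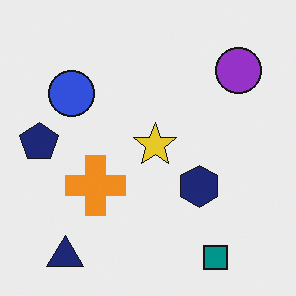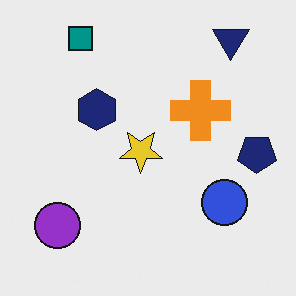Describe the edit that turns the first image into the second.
It was rotated 180°.

The navy triangle sits in the bottom-left of the first image and the top-right of the second — consistent with a whole-image 180° rotation.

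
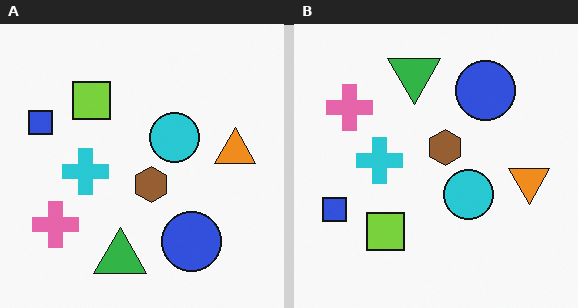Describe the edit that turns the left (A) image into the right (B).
The image was flipped vertically (top ↔ bottom).

The green triangle is in the bottom of the left (A) image and the top of the right (B) — shapes on opposite sides of the horizontal midline have swapped in a mirror flip.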